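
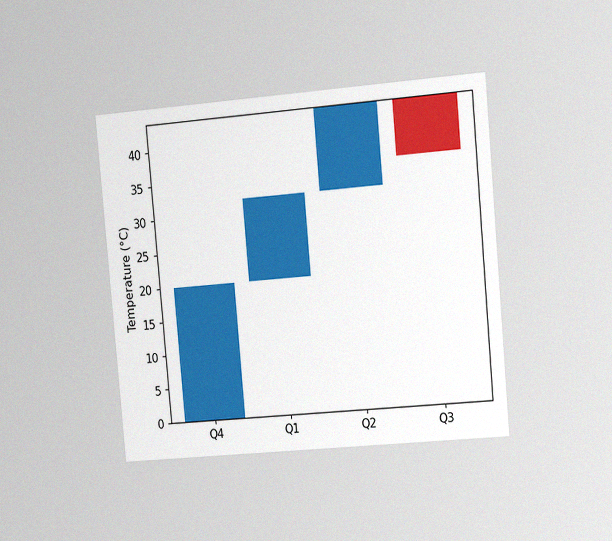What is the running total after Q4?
20°C

The chart is tilted about 5° counter-clockwise and viewed slightly from the right, with some photo noise. After Q4 the running total reaches 20°C.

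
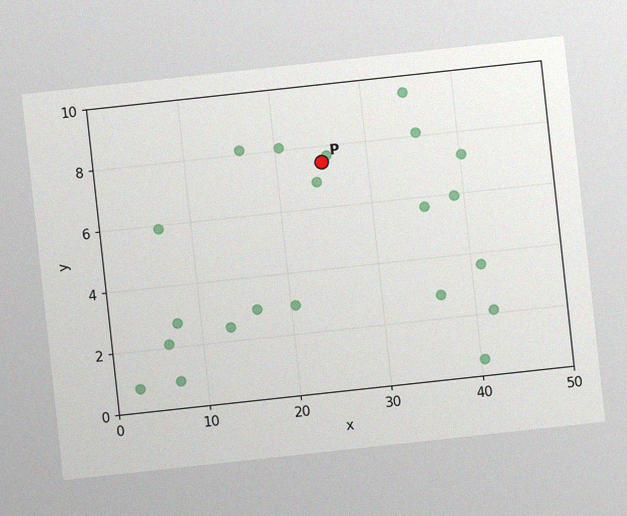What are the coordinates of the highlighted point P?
The chart is tilted about 6° counter-clockwise, with some photo noise. Following the gridlines from P to each axis, P sits at (25, 7.5).

(25, 7.5)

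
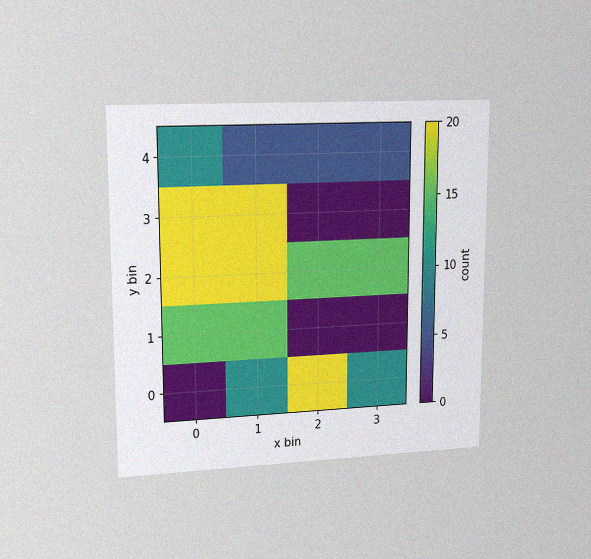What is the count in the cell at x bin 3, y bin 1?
0

The chart is viewed at a slight angle, with some photo noise. Matching the cell (3, 1) against the colorbar gives 0.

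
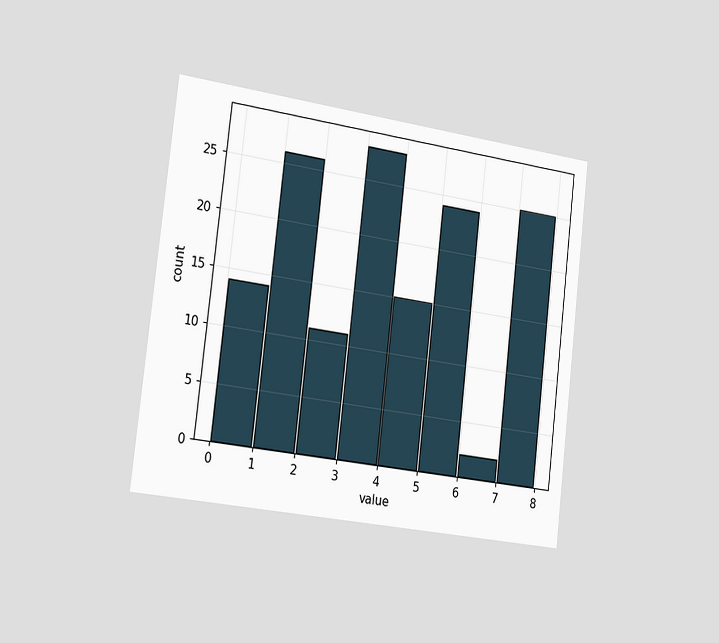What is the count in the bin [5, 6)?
The chart is tilted about 7° clockwise and viewed slightly from the left. The [5, 6) bin has height 24.

24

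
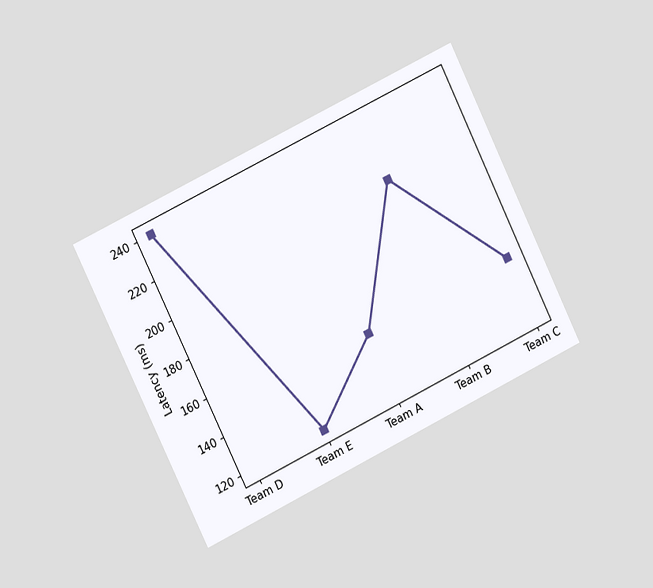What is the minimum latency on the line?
120ms

The chart is tilted about 26° counter-clockwise and viewed slightly from the left. The lowest point is at Team E, and reading across to the y-axis gives 120ms.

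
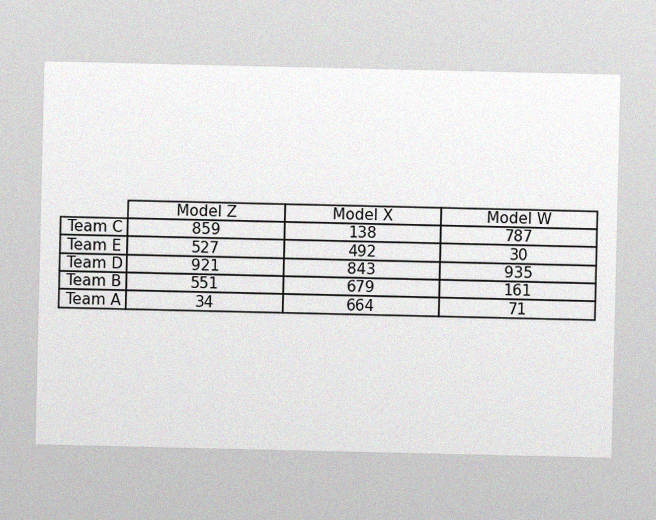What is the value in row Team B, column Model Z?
551

The image has some photo noise and uneven lighting. The (Team B, Model Z) cell reads 551.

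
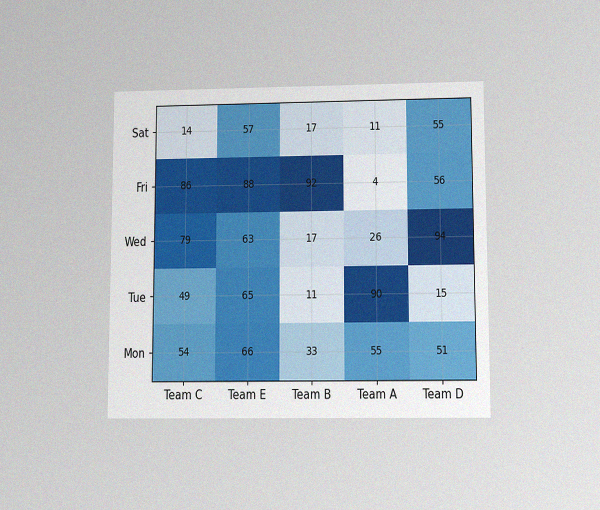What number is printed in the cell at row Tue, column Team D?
15

The chart is viewed slightly from below, with some photo noise. The (Tue, Team D) cell reads 15.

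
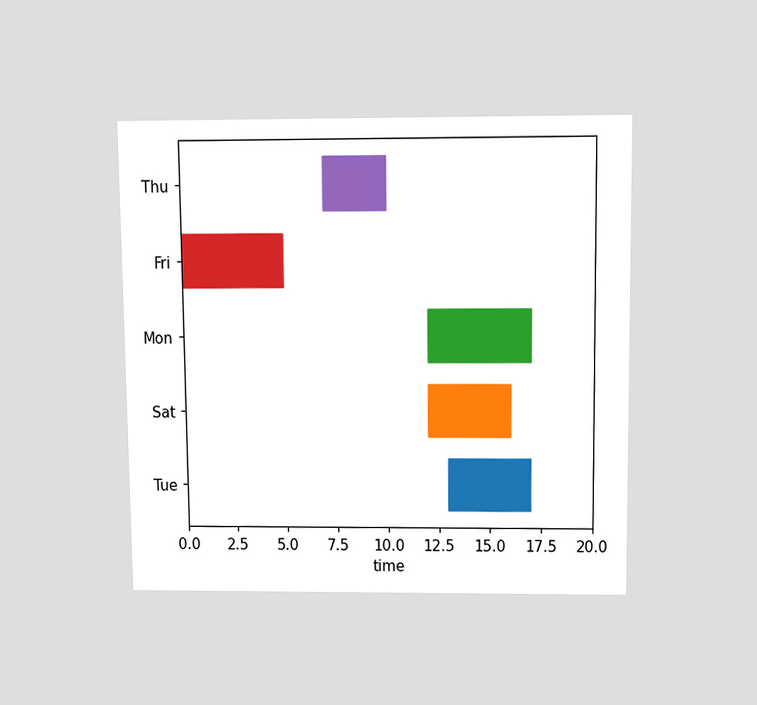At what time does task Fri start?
The chart is viewed slightly from above. The Fri bar begins at t=0.

0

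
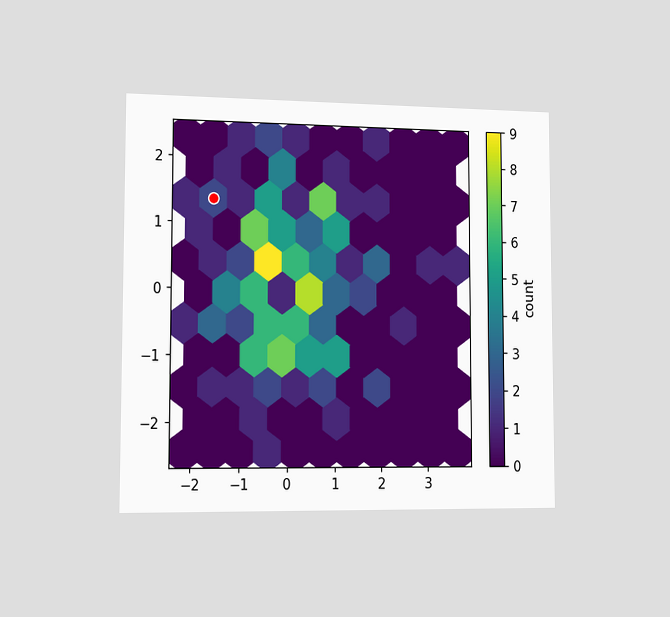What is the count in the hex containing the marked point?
The chart is viewed slightly from the left. The marked hex reads 2 on the colorbar.

2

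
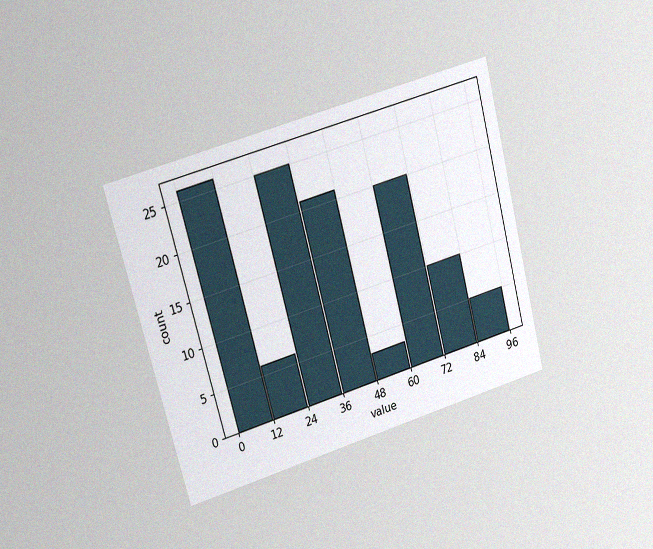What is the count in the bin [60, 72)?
The chart is tilted about 15° counter-clockwise and viewed at a slight angle, with some photo noise. The [60, 72) bin has height 20.

20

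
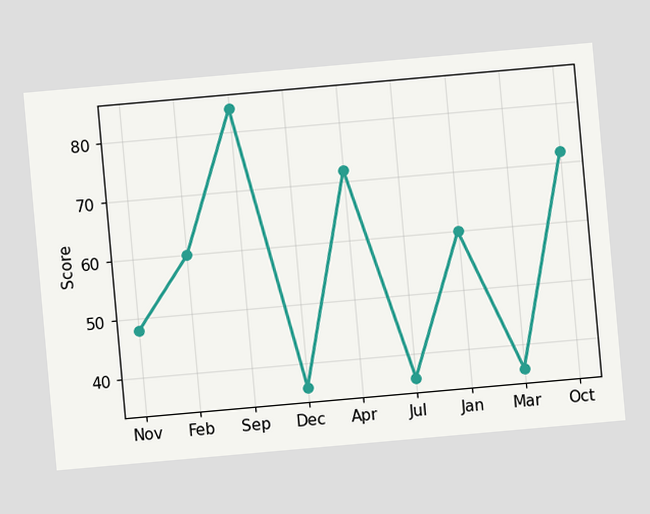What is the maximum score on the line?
84

The chart is tilted about 5° counter-clockwise. The highest point is at Sep, and reading across to the y-axis gives 84.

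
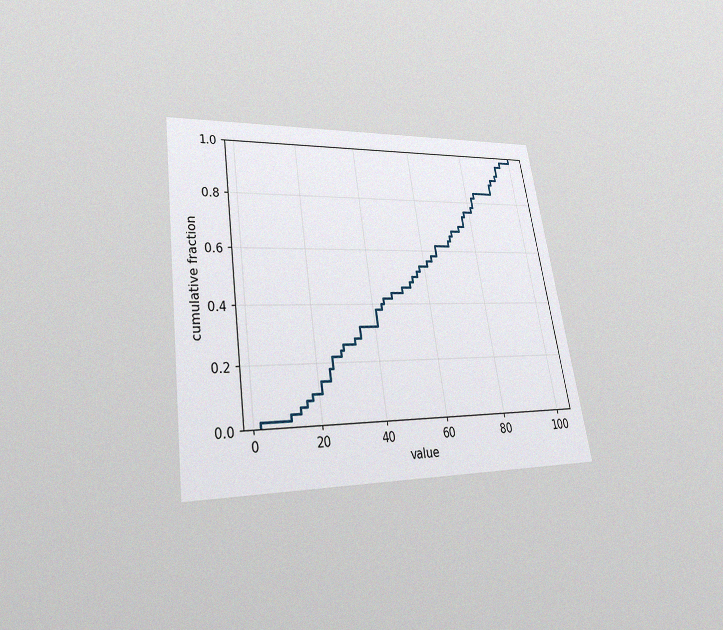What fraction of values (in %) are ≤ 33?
The chart is tilted about 9° counter-clockwise and viewed slightly from below, with some photo noise. At x=33 the ECDF step is at 28%.

28%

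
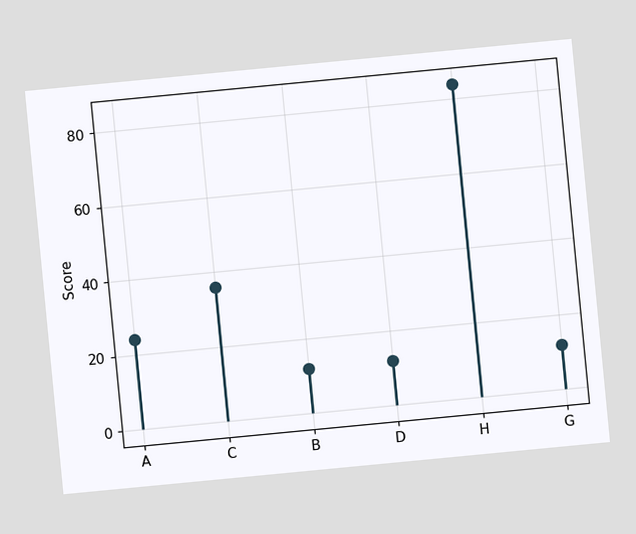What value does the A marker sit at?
24

The chart is tilted about 5° counter-clockwise. The A marker sits at 24.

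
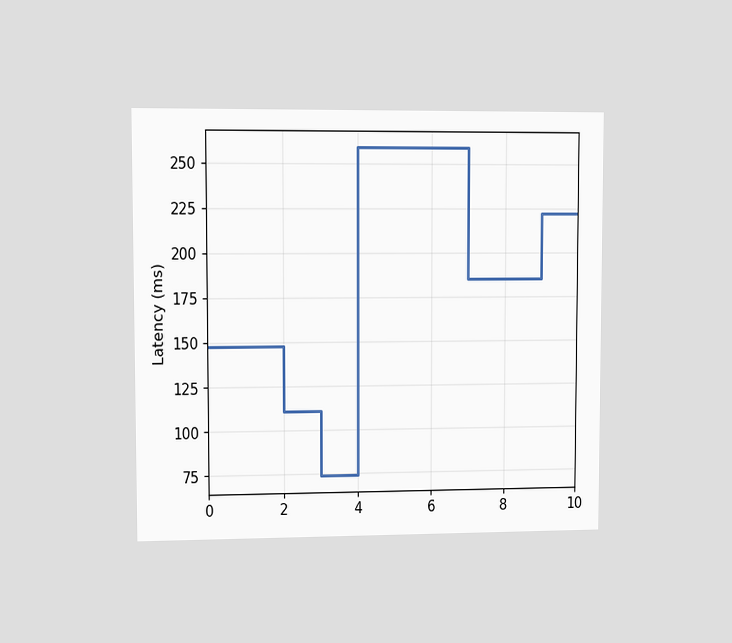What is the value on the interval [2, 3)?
111ms

The chart is viewed at a slight angle. On [2, 3) the step sits at 111ms.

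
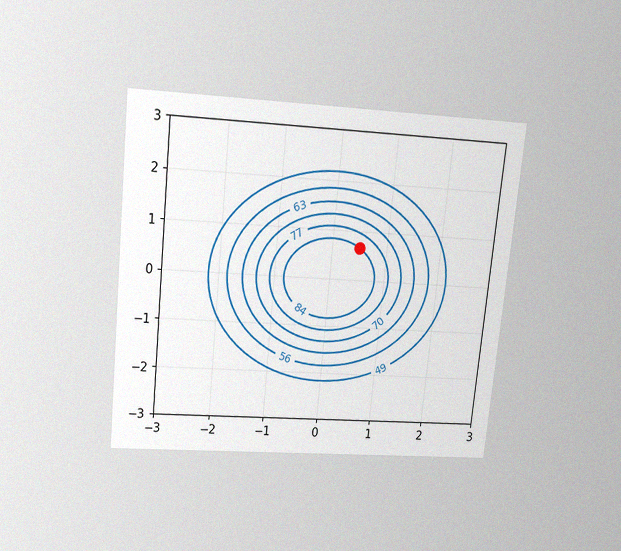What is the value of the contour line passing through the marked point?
The chart is tilted about 6° clockwise and viewed slightly from above, with some photo noise. The marked point sits on the contour labelled 84.

84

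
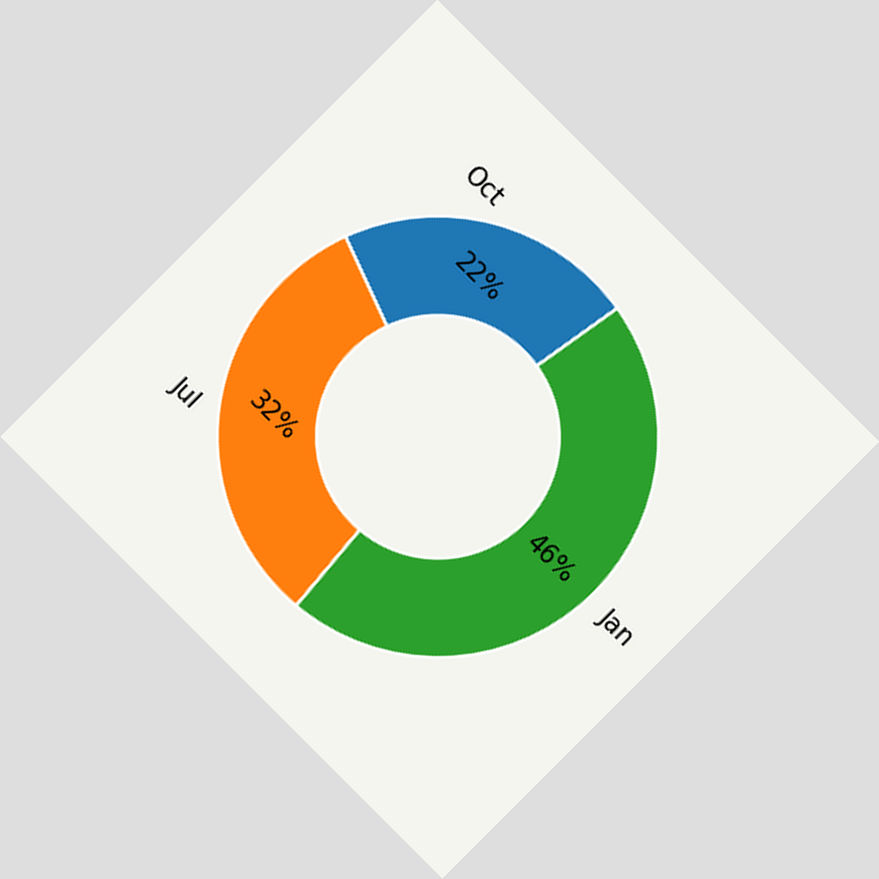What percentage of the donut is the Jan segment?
The chart is tilted about 45° clockwise. The Jan segment takes up 46% of the ring.

46%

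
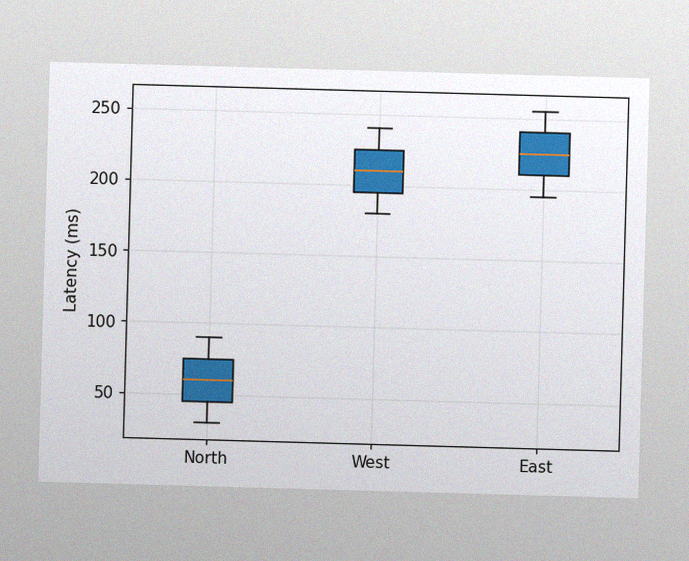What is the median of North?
The image has some photo noise and uneven lighting. The median line in the North box sits at 60ms.

60ms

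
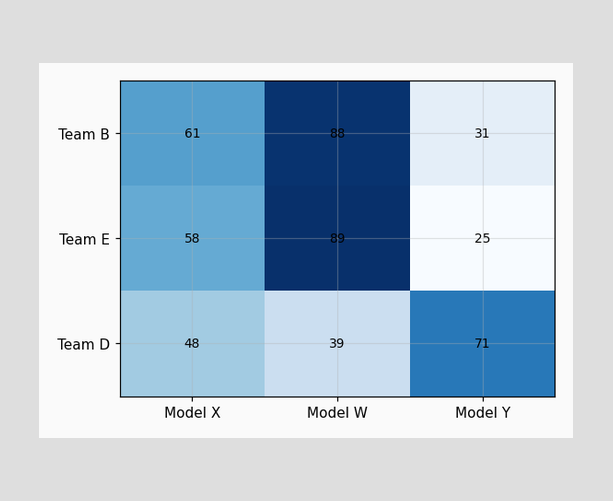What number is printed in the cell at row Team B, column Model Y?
The (Team B, Model Y) cell reads 31.

31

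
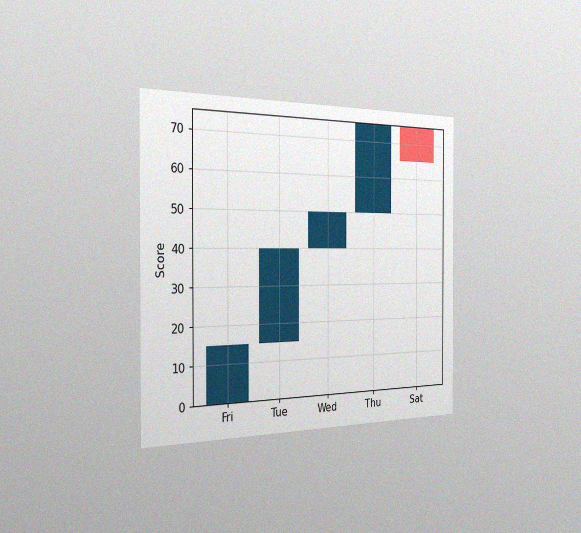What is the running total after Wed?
The chart is viewed slightly from the left, with some photo noise. After Wed the running total reaches 50.

50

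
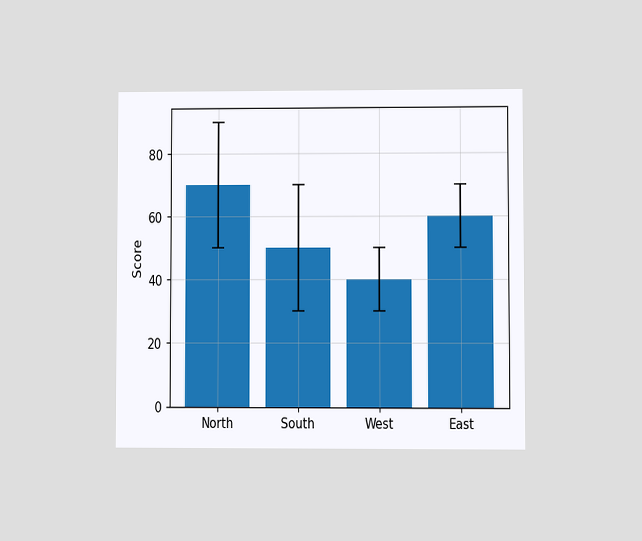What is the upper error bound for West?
50

The chart is viewed at a slight angle. The West bar's upper whisker reaches 50.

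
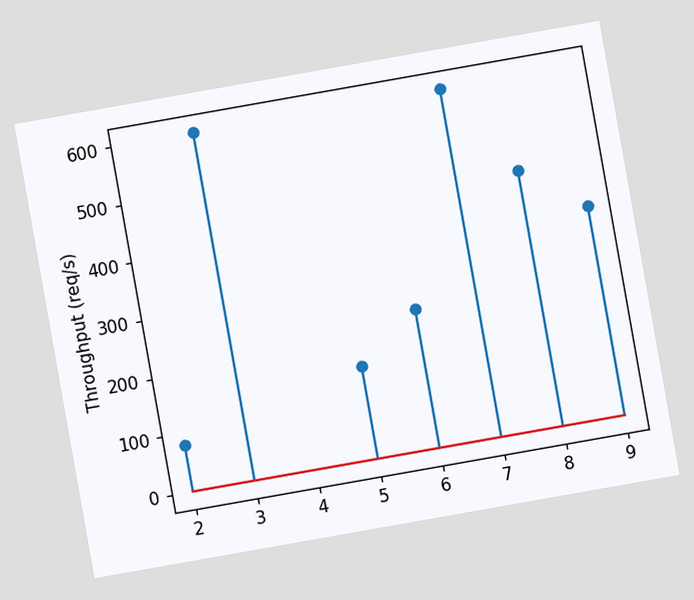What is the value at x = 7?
600req/s

The chart is tilted about 10° counter-clockwise. The stem at x=7 reaches 600req/s.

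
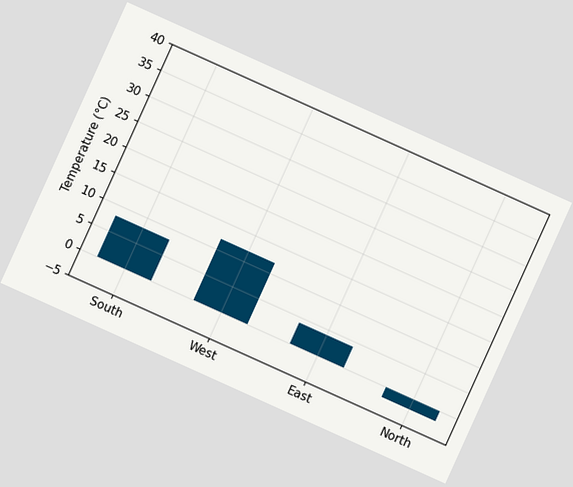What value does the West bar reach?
The chart is tilted about 24° clockwise. Reading along the chart's y-axis, the West bar reaches 12°C.

12°C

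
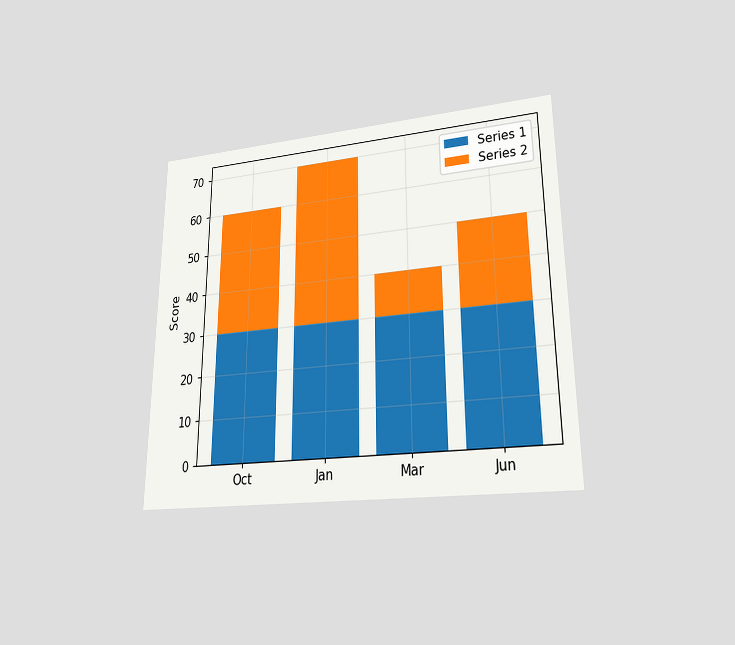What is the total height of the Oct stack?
60

The chart is viewed at a slight angle. The Oct stack's top reaches 60 on the y-axis.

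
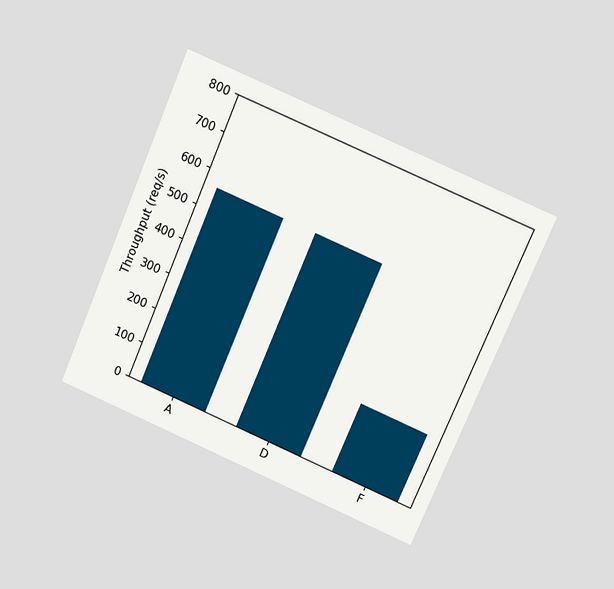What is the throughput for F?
The chart is tilted about 23° clockwise and viewed slightly from above. Reading along the chart's y-axis, the F bar reaches 200req/s.

200req/s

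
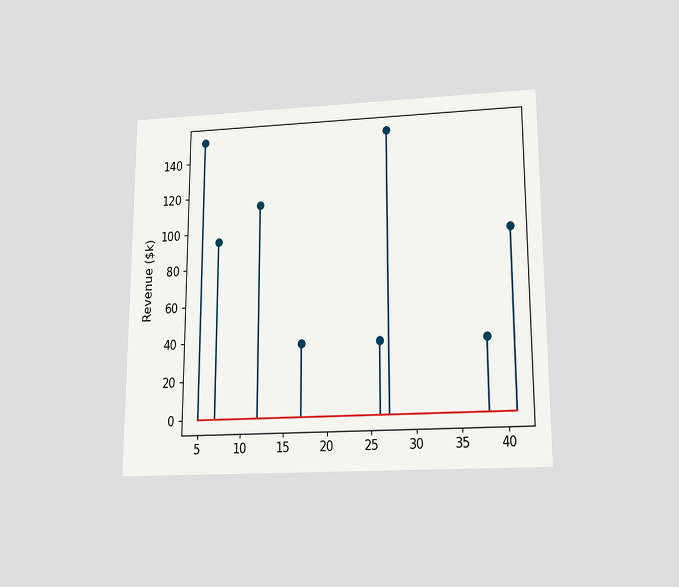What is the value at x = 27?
The chart is viewed slightly from below. The stem at x=27 reaches $152k.

$152k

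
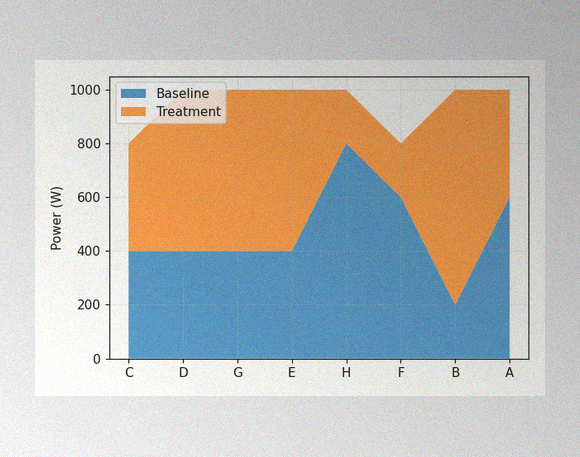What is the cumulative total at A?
The image has some photo noise and uneven lighting. The stacked total at A reaches 1000W.

1000W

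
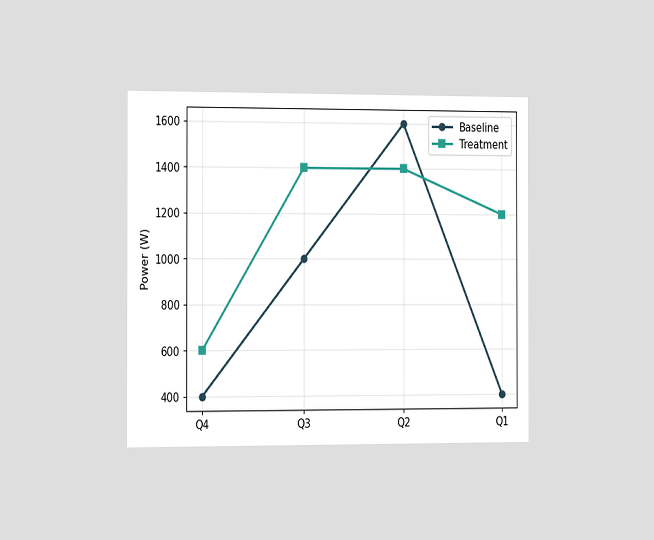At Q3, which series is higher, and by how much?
Treatment, by 400W

The chart is viewed slightly from the left. At Q3, Treatment sits above the other line by 400W.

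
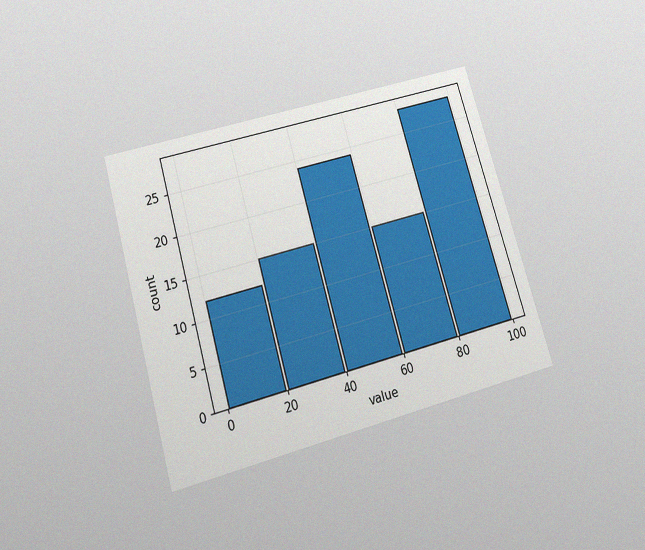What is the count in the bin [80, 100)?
28

The chart is tilted about 16° counter-clockwise and viewed slightly from below, with some photo noise. The [80, 100) bin has height 28.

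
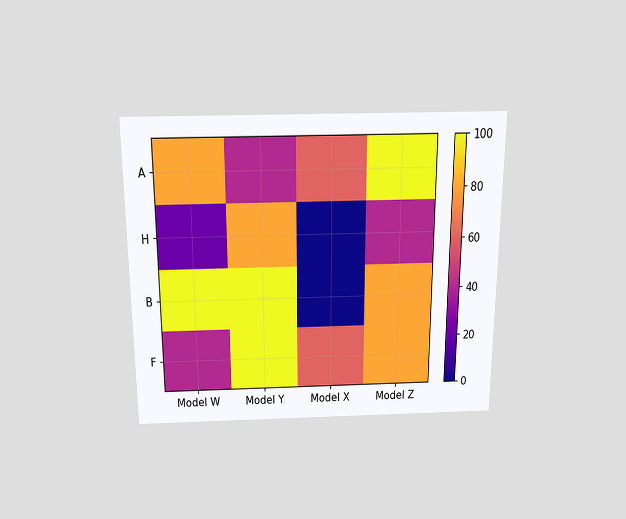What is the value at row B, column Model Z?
80

The chart is viewed slightly from above. Matching cell (B, Model Z) against the colorbar gives 80.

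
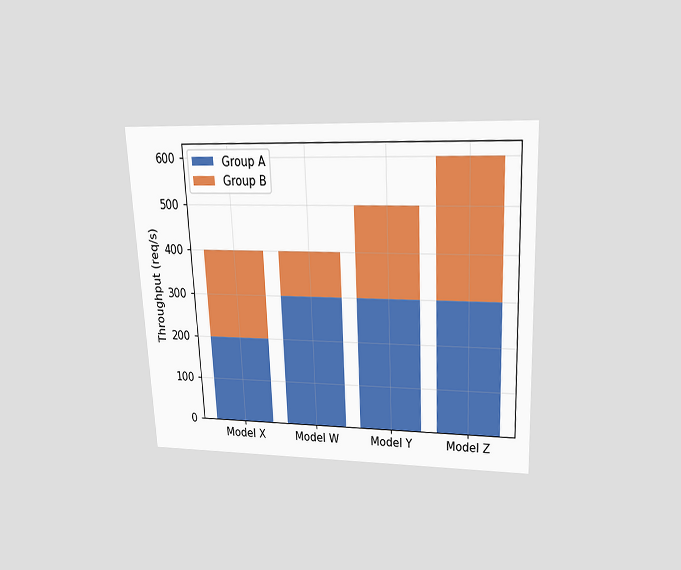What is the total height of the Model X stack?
400req/s

The chart is tilted about 3° counter-clockwise and viewed slightly from above. The Model X stack's top reaches 400req/s on the y-axis.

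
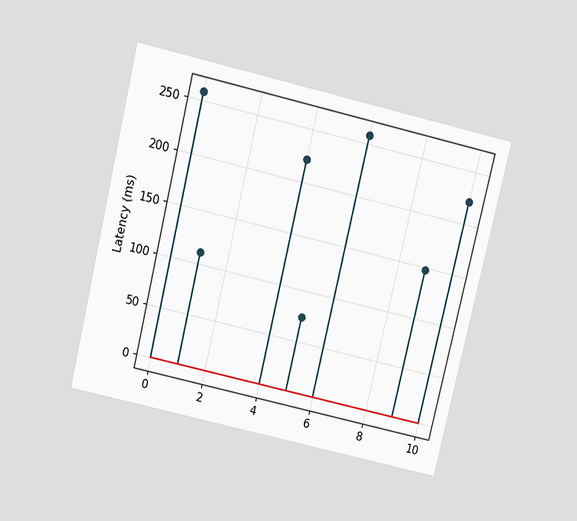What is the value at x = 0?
The chart is tilted about 13° clockwise and viewed slightly from above. The stem at x=0 reaches 259ms.

259ms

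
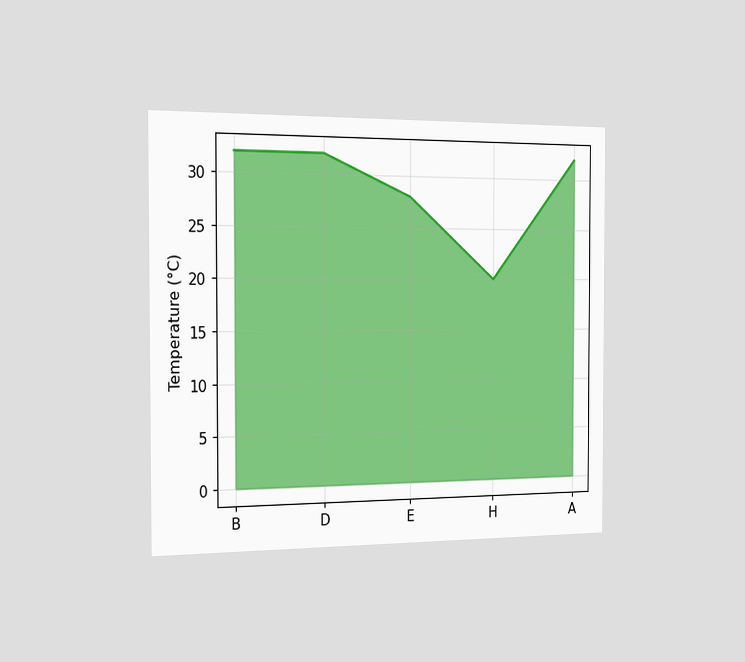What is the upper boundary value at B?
32°C

The chart is viewed slightly from the left. At B the upper boundary is at 32°C.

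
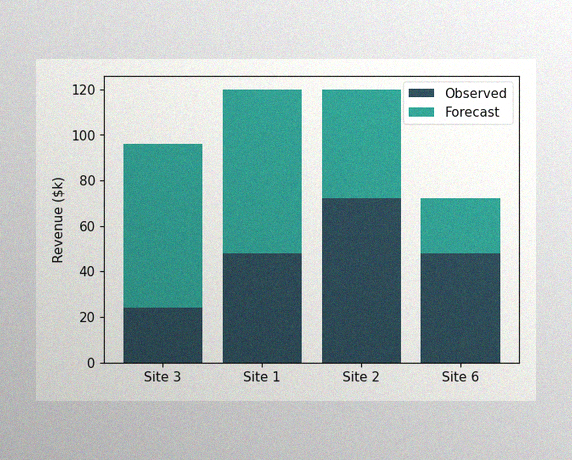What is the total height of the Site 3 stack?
The image has some photo noise and uneven lighting. The Site 3 stack's top reaches $96k on the y-axis.

$96k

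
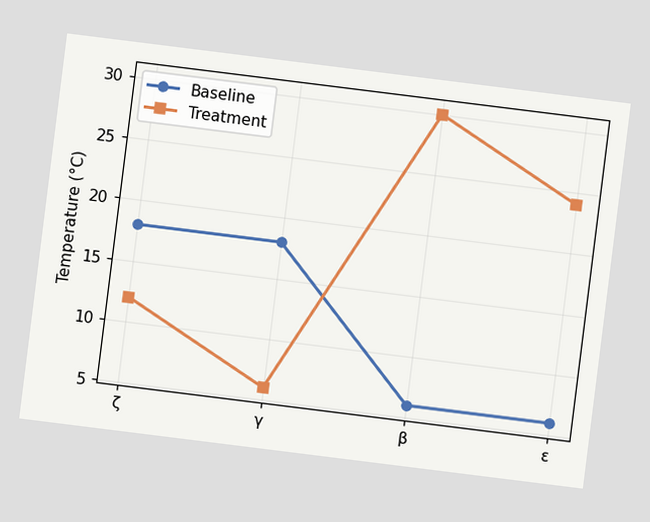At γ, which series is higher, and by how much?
The chart is tilted about 7° clockwise. At γ, Baseline sits above the other line by 12°C.

Baseline, by 12°C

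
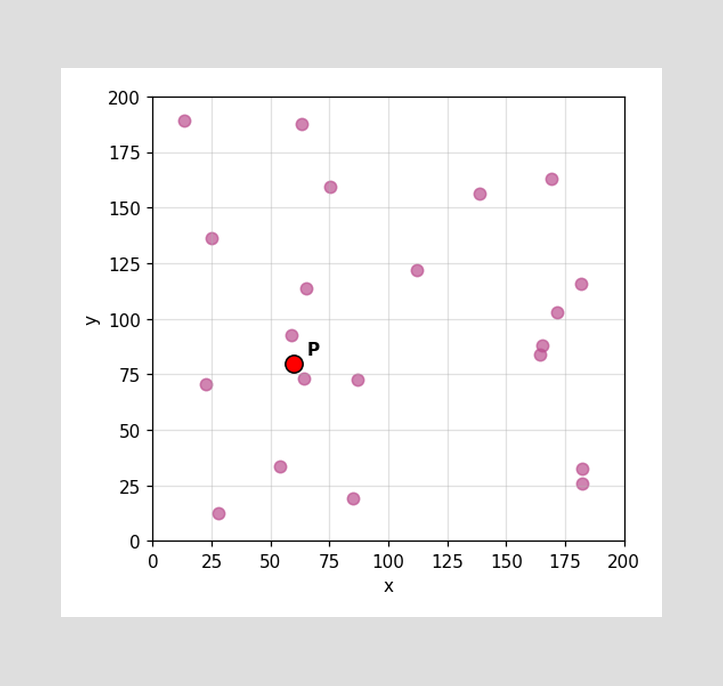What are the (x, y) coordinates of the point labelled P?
Following the gridlines from P to each axis, P sits at (60, 80).

(60, 80)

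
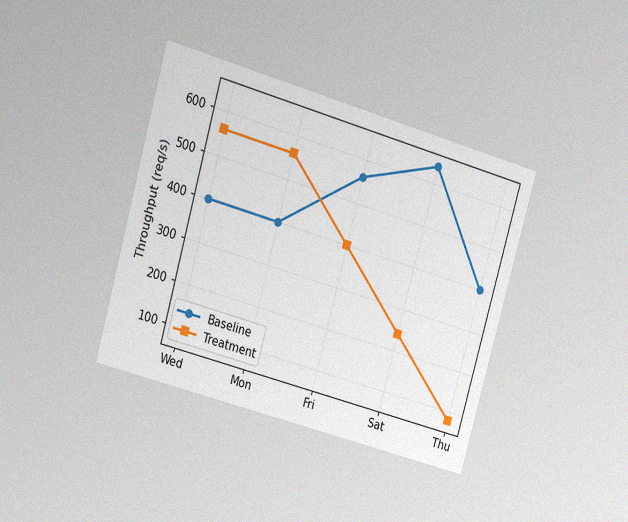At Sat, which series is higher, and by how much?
The chart is tilted about 16° clockwise and viewed at a slight angle, with some photo noise. At Sat, Baseline sits above the other line by 400req/s.

Baseline, by 400req/s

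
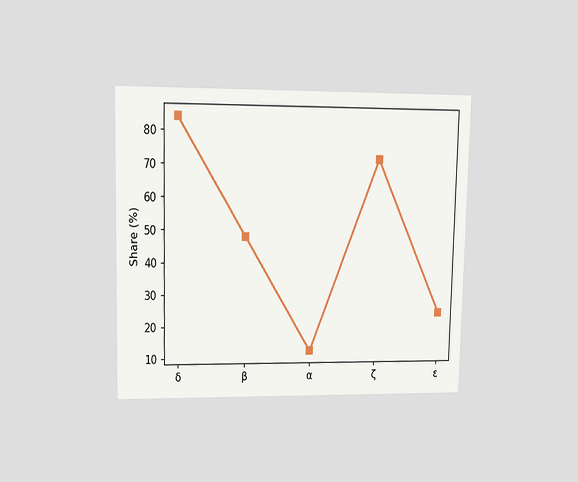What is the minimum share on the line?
12%

The chart is viewed at a slight angle. The lowest point is at α, and reading across to the y-axis gives 12%.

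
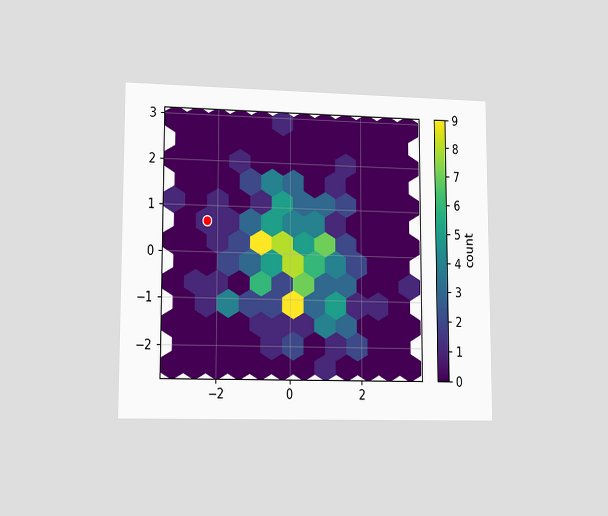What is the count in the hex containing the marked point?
The chart is viewed at a slight angle. The marked hex reads 1 on the colorbar.

1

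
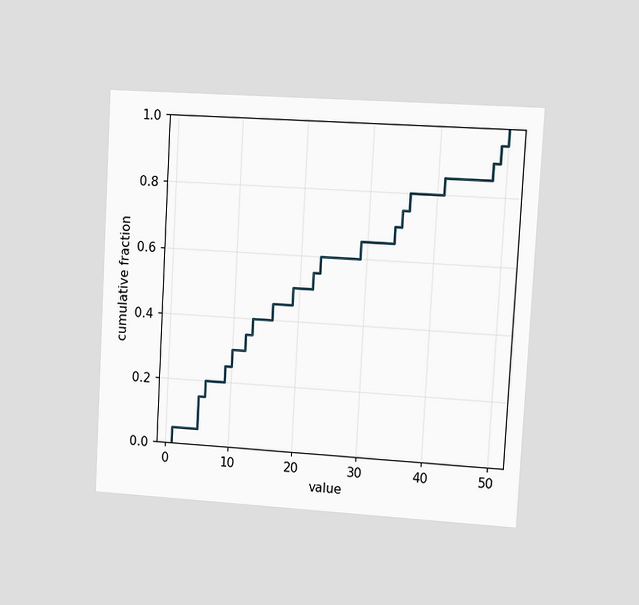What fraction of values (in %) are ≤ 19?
The chart is tilted about 3° clockwise and viewed at a slight angle. At x=19 the ECDF step is at 50%.

50%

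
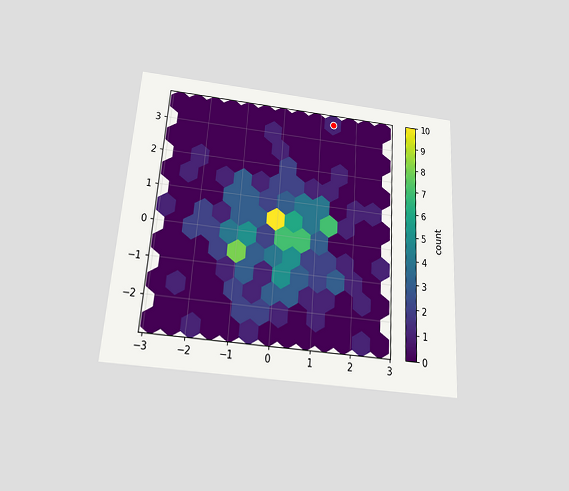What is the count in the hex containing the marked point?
The chart is tilted about 4° clockwise and viewed slightly from below. The marked hex reads 1 on the colorbar.

1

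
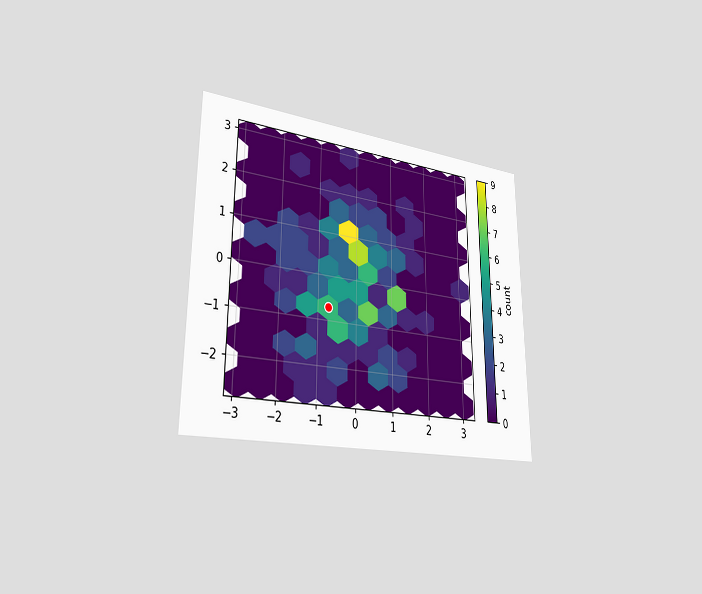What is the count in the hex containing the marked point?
The chart is viewed slightly from the left. The marked hex reads 6 on the colorbar.

6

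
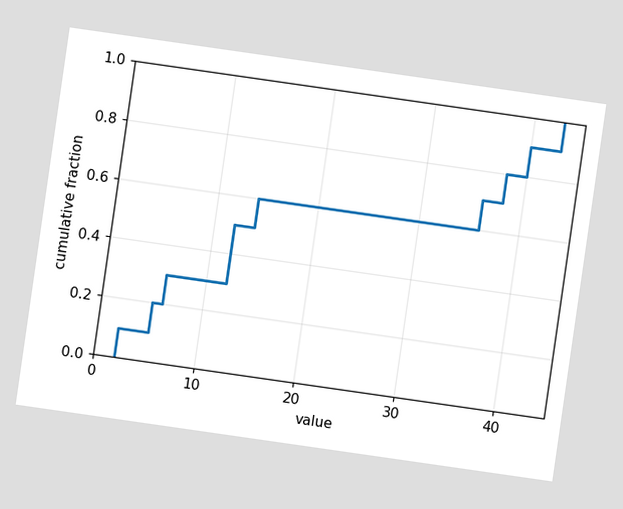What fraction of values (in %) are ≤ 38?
80%

The chart is tilted about 8° clockwise. At x=38 the ECDF step is at 80%.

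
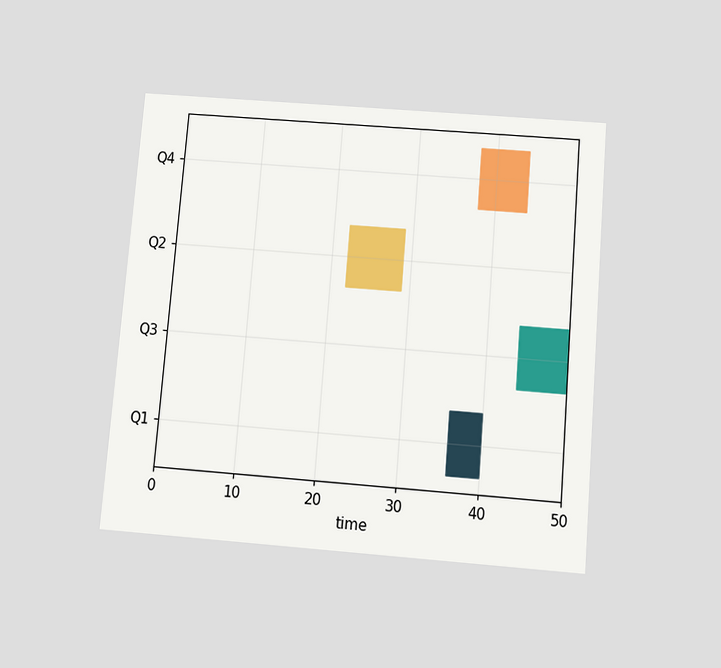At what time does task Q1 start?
The chart is tilted about 5° clockwise and viewed slightly from below. The Q1 bar begins at t=36.

36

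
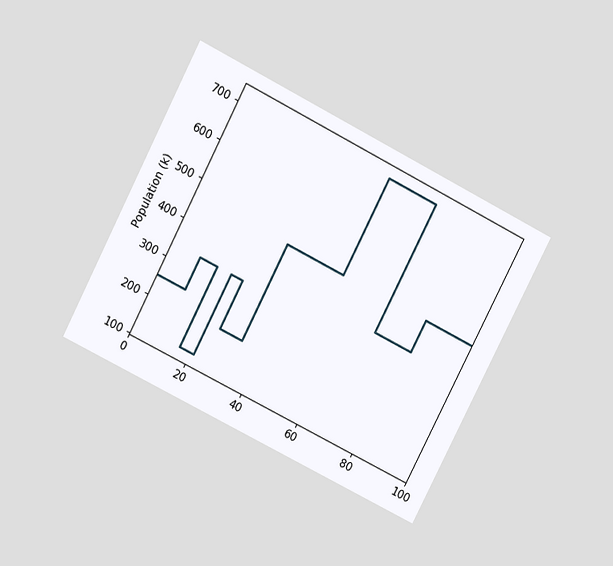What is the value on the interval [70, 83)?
The chart is tilted about 27° clockwise and viewed slightly from above. On [70, 83) the step sits at 378k.

378k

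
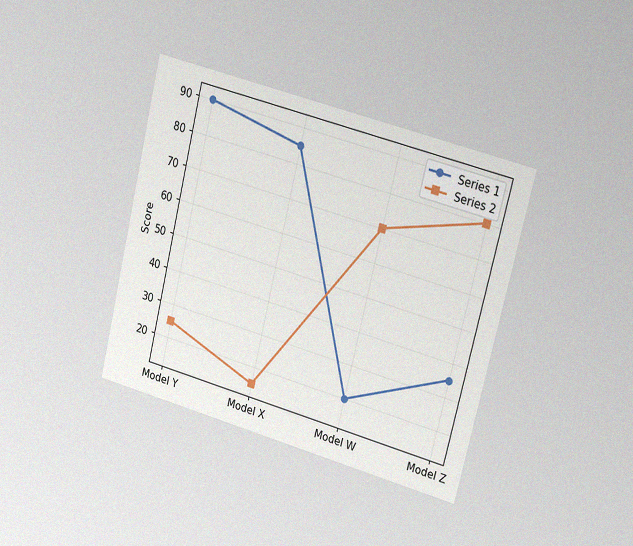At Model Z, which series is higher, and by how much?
Series 2, by 45

The chart is tilted about 14° clockwise and viewed slightly from the right, with some photo noise. At Model Z, Series 2 sits above the other line by 45.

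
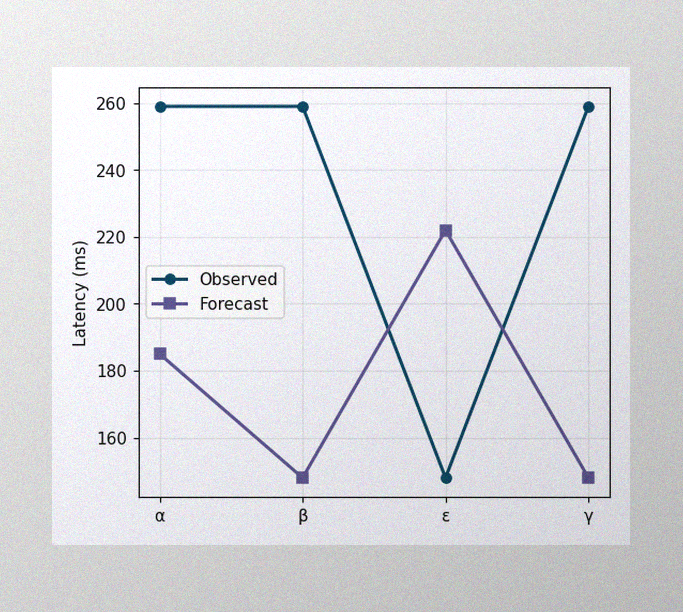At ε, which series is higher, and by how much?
Forecast, by 74ms

The image has some photo noise and uneven lighting. At ε, Forecast sits above the other line by 74ms.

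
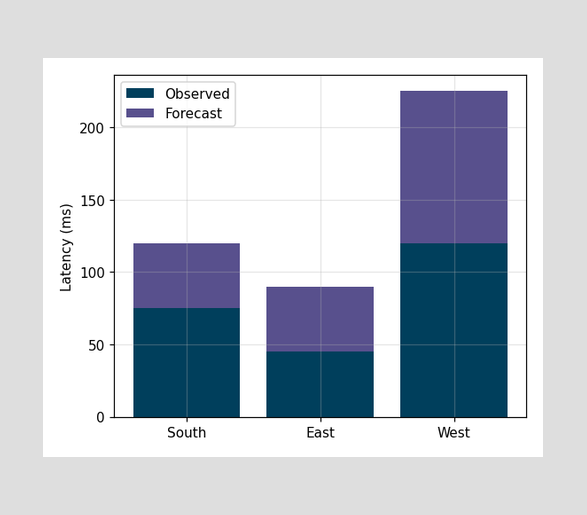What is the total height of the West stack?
225ms

The West stack's top reaches 225ms on the y-axis.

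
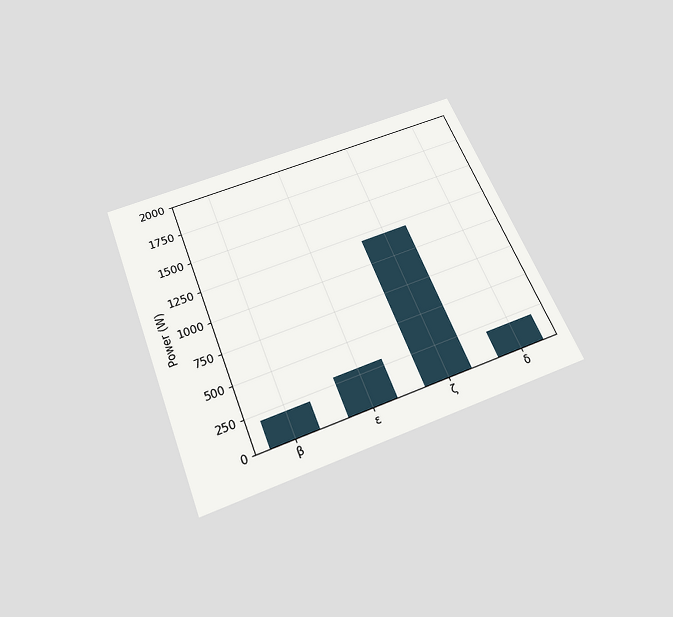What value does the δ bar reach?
200W

The chart is tilted about 22° counter-clockwise and viewed slightly from below. Reading along the chart's y-axis, the δ bar reaches 200W.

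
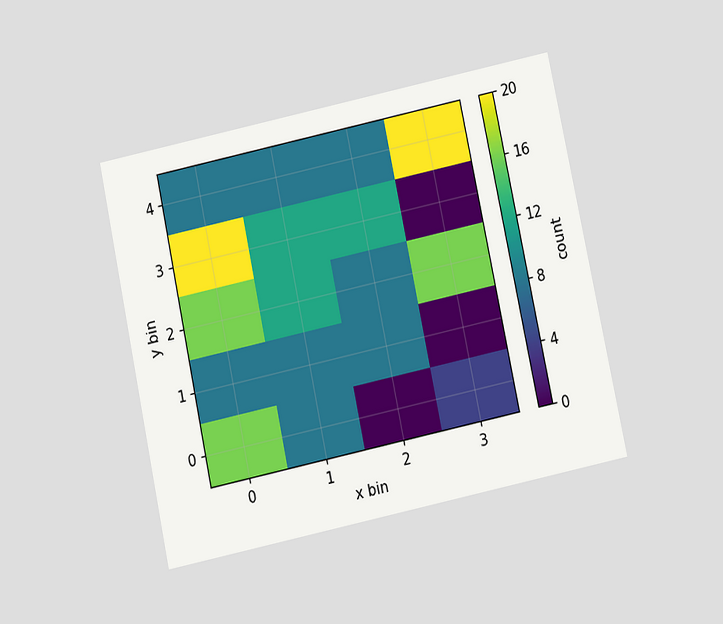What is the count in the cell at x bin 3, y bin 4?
20

The chart is tilted about 12° counter-clockwise and viewed slightly from below. Matching the cell (3, 4) against the colorbar gives 20.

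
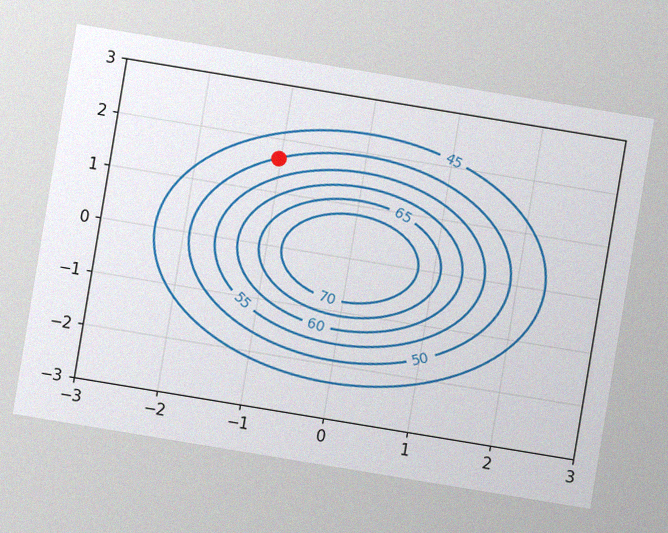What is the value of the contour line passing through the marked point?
50

The chart is tilted about 9° clockwise, with some photo noise. The marked point sits on the contour labelled 50.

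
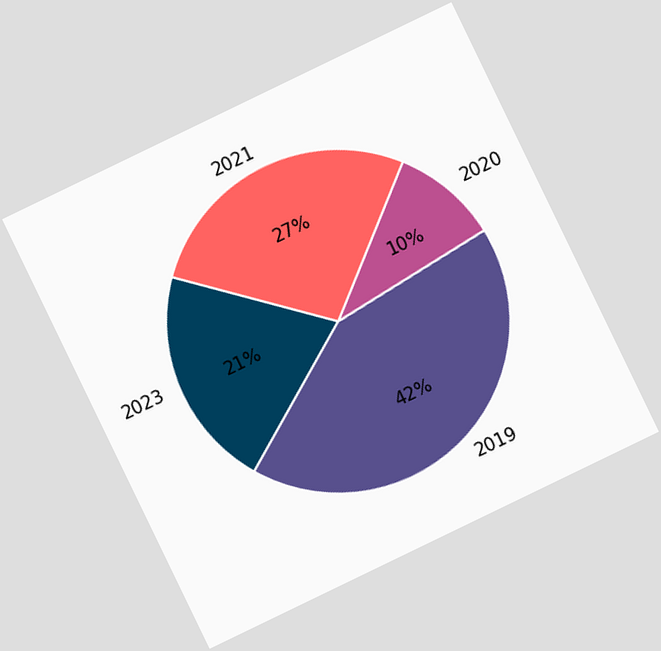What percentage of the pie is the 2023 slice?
The chart is tilted about 26° counter-clockwise. The 2023 slice takes up 21% of the pie.

21%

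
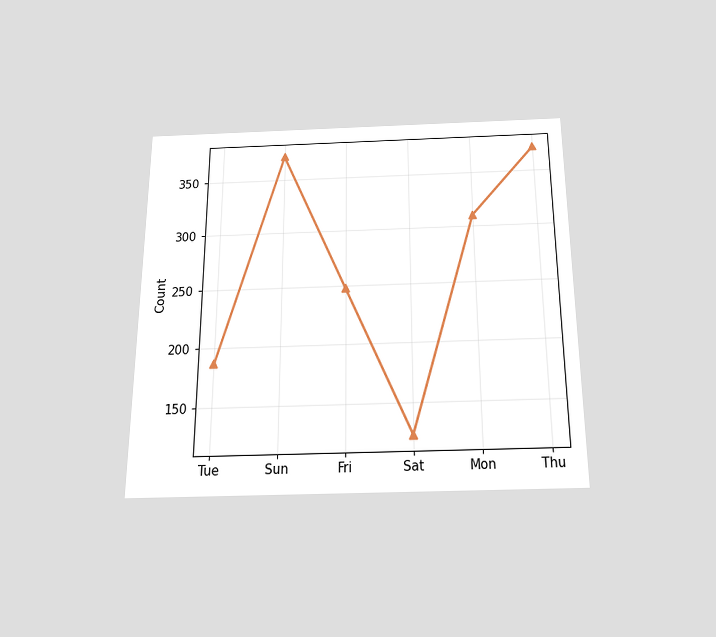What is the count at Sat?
The chart is viewed slightly from below. At Sat, the line is at 124.

124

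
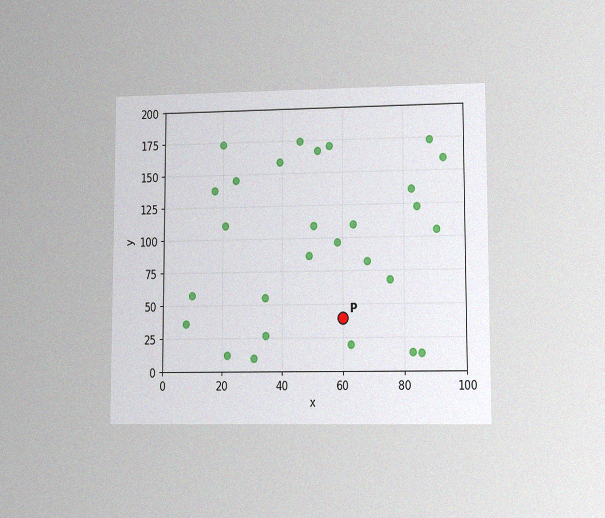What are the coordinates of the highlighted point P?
(60, 40)

The chart is viewed at a slight angle, with some photo noise. Following the gridlines from P to each axis, P sits at (60, 40).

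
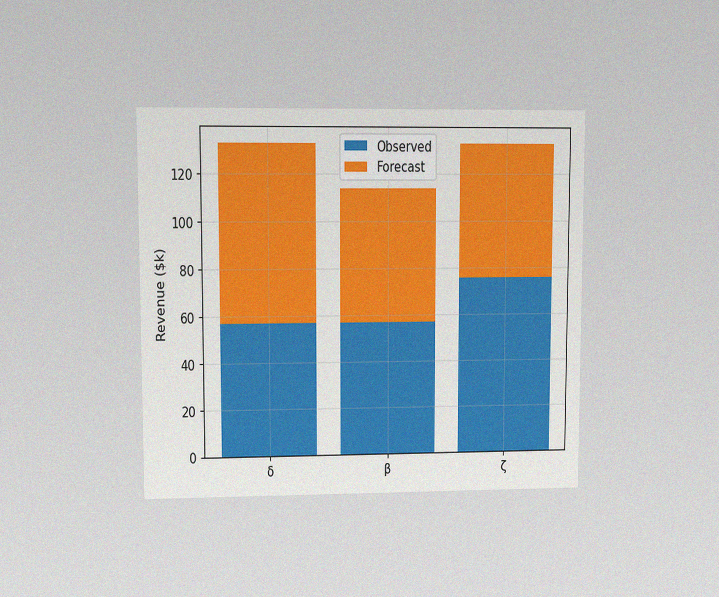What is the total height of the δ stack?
The chart is viewed at a slight angle, with some photo noise. The δ stack's top reaches $133k on the y-axis.

$133k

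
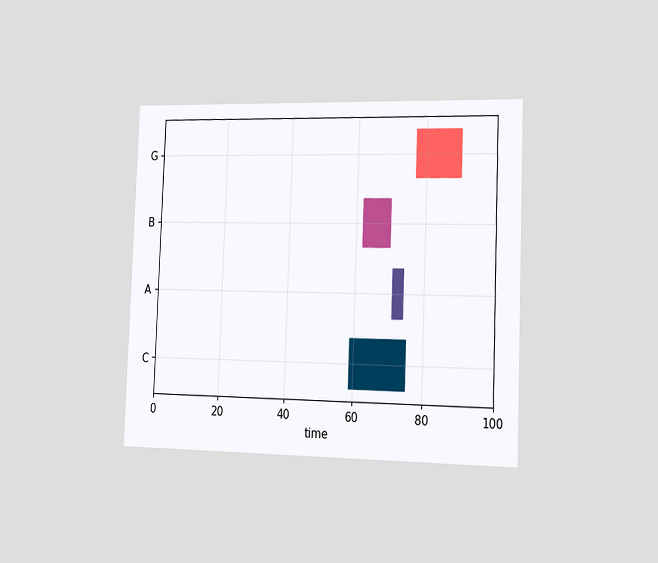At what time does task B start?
The chart is tilted about 2° clockwise and viewed slightly from the right. The B bar begins at t=62.

62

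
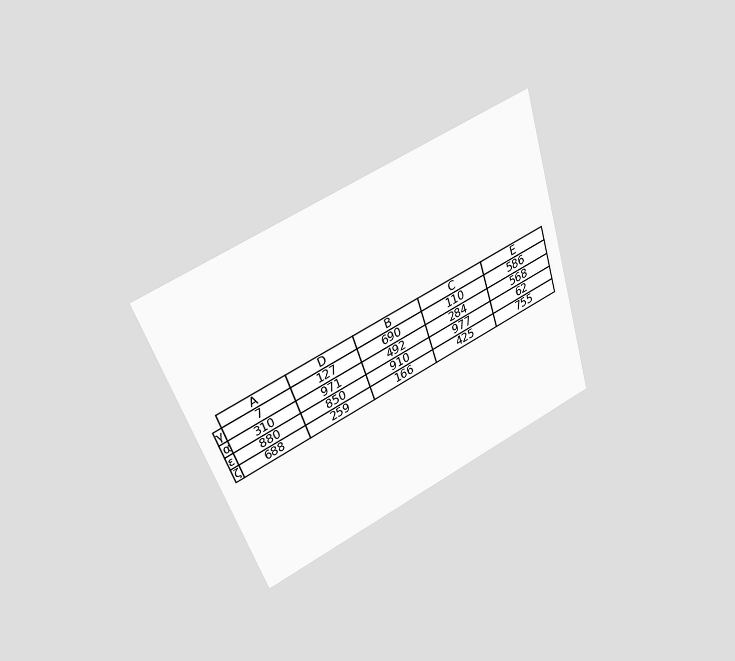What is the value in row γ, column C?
The chart is tilted about 19° counter-clockwise and viewed slightly from above. The (γ, C) cell reads 110.

110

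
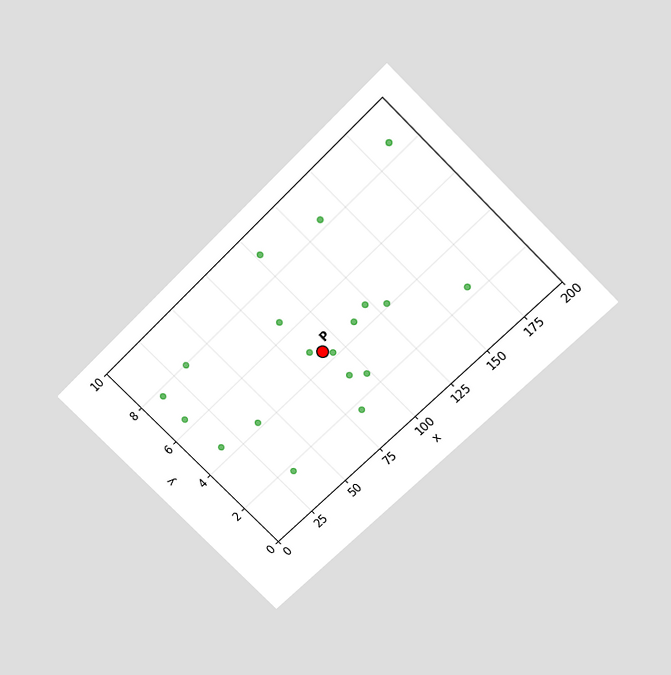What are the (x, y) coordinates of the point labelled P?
The chart is tilted about 45° counter-clockwise and viewed slightly from above. Following the gridlines from P to each axis, P sits at (90, 4.5).

(90, 4.5)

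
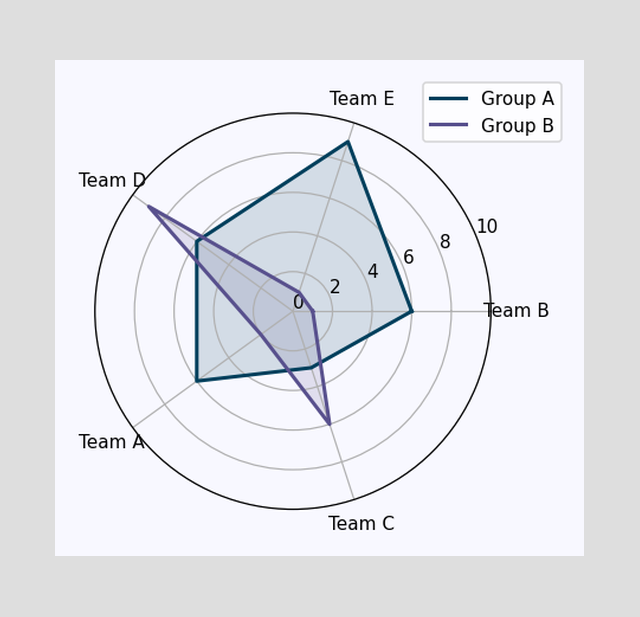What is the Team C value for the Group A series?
On the Team C axis, Group A reaches 3.

3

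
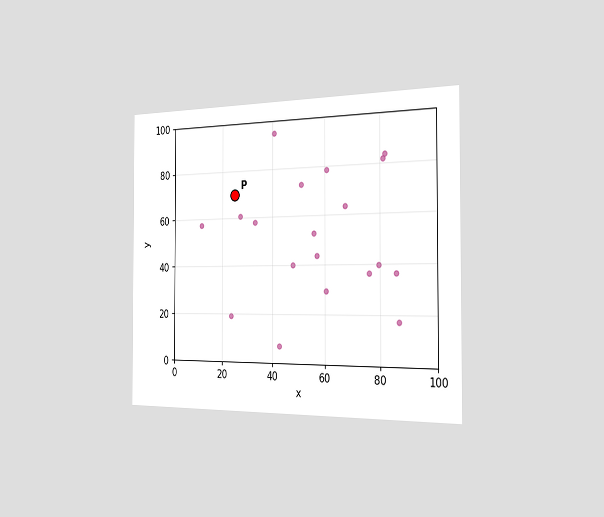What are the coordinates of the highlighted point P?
The chart is viewed slightly from the right. Following the gridlines from P to each axis, P sits at (25, 70).

(25, 70)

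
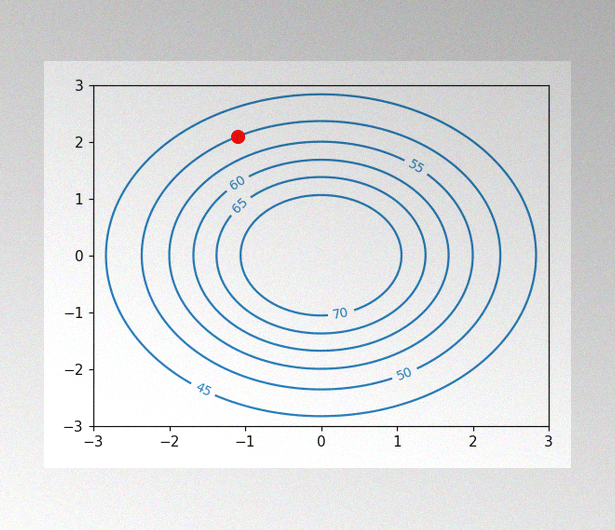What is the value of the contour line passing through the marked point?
The image has some photo noise and uneven lighting. The marked point sits on the contour labelled 50.

50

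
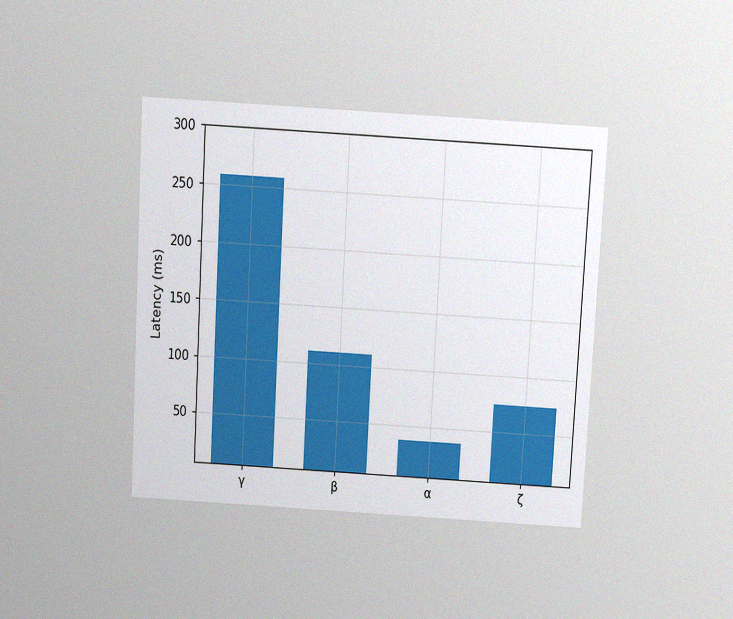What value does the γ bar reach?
259ms

The chart is tilted about 3° clockwise and viewed slightly from above, with some photo noise. Reading along the chart's y-axis, the γ bar reaches 259ms.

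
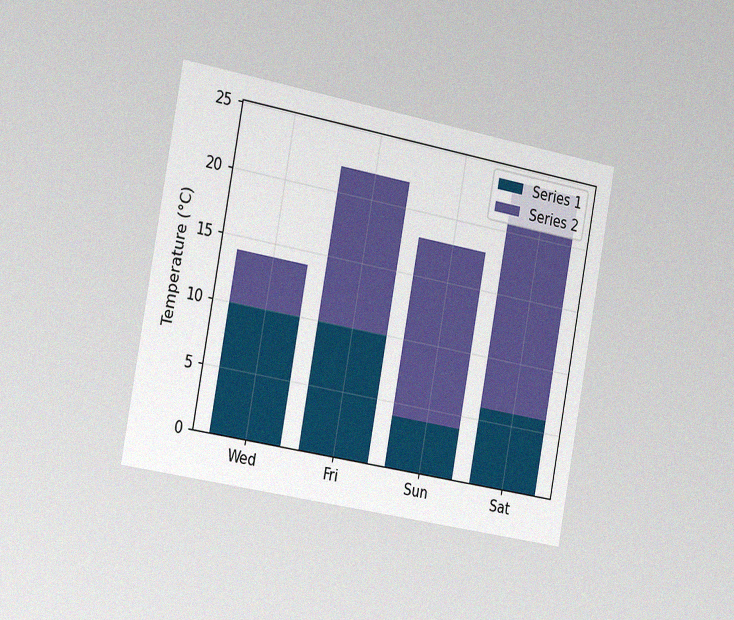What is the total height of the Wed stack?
The chart is tilted about 10° clockwise and viewed slightly from the left, with some photo noise. The Wed stack's top reaches 14°C on the y-axis.

14°C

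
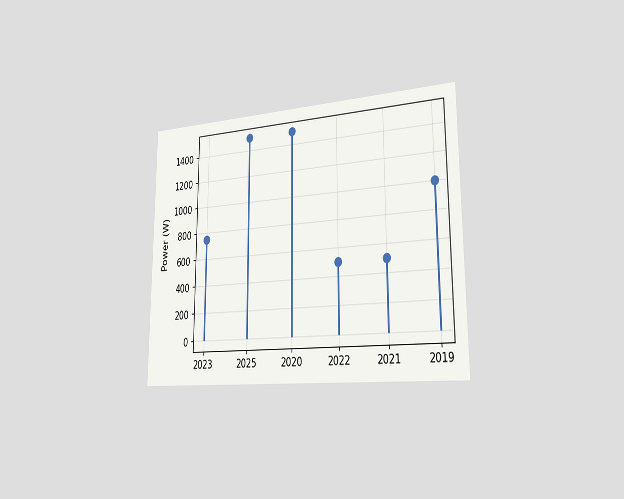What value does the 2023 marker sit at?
750W

The chart is viewed slightly from the right. The 2023 marker sits at 750W.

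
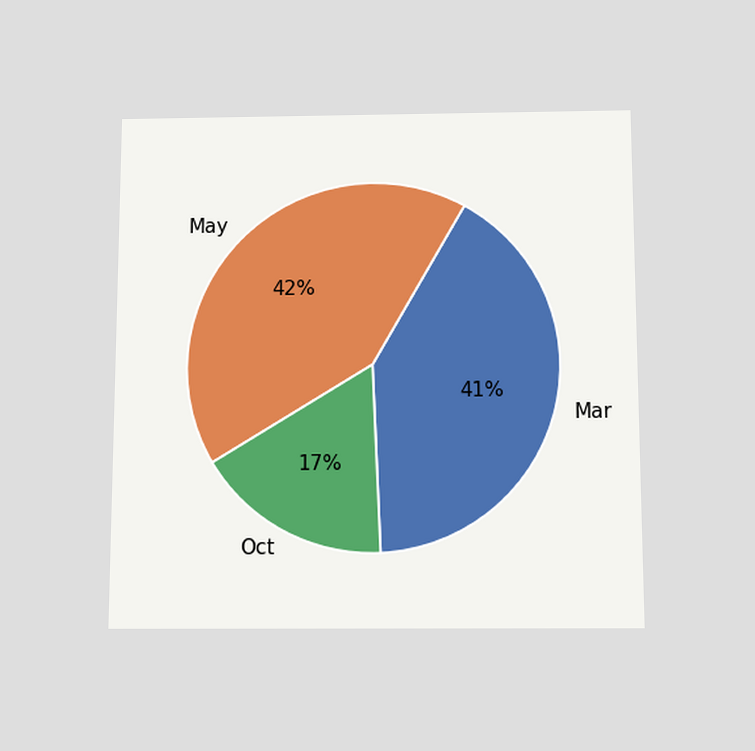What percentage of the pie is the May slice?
42%

The chart is viewed slightly from below. The May slice takes up 42% of the pie.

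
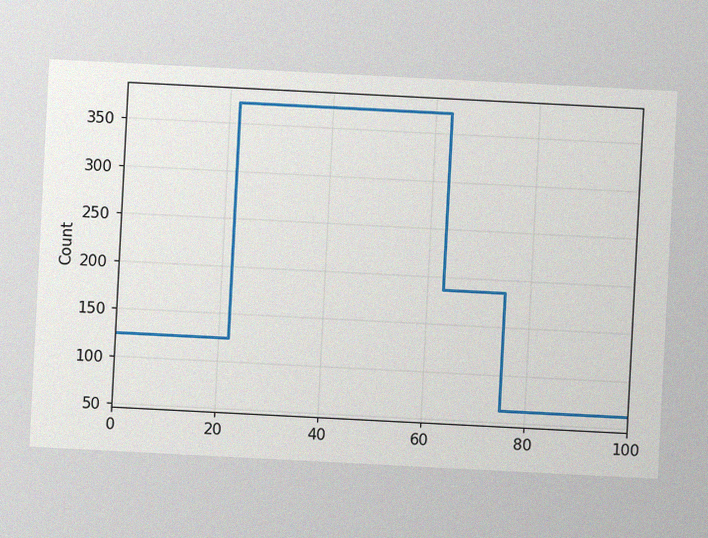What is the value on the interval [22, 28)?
372

The chart is tilted about 3° clockwise, with some photo noise. On [22, 28) the step sits at 372.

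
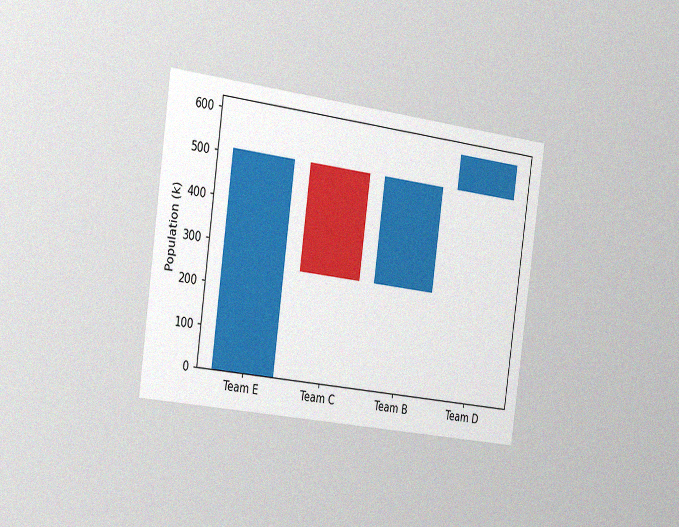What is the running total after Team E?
510k

The chart is tilted about 8° clockwise and viewed slightly from the left, with some photo noise. After Team E the running total reaches 510k.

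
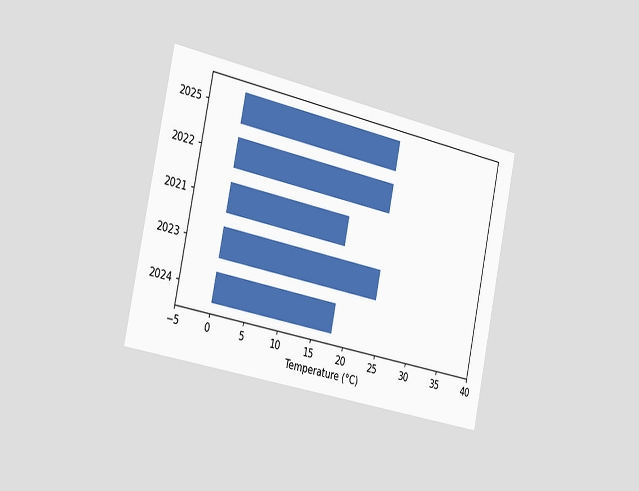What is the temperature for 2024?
The chart is tilted about 12° clockwise and viewed slightly from the left. Reading along the chart's x-axis, the 2024 bar reaches 18°C.

18°C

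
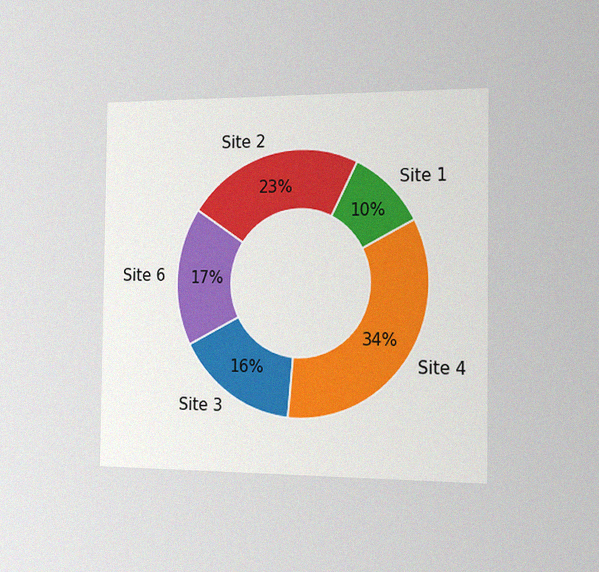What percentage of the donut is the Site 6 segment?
The chart is viewed slightly from the right, with some photo noise. The Site 6 segment takes up 17% of the ring.

17%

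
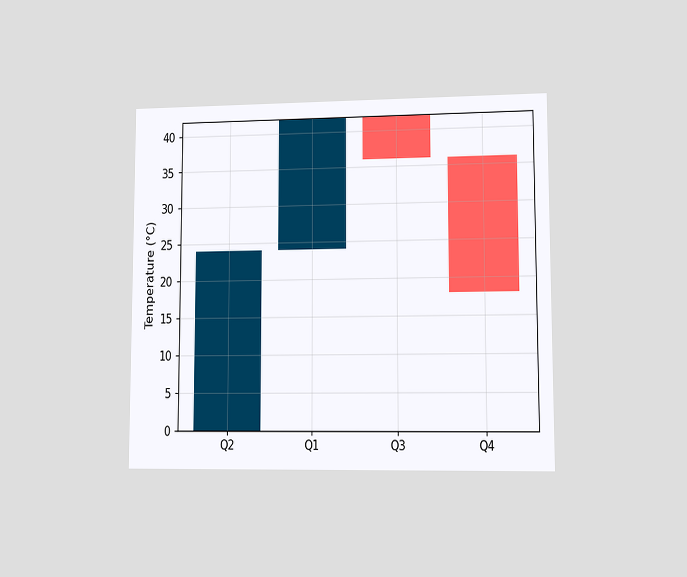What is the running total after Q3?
The chart is viewed at a slight angle. After Q3 the running total reaches 36°C.

36°C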